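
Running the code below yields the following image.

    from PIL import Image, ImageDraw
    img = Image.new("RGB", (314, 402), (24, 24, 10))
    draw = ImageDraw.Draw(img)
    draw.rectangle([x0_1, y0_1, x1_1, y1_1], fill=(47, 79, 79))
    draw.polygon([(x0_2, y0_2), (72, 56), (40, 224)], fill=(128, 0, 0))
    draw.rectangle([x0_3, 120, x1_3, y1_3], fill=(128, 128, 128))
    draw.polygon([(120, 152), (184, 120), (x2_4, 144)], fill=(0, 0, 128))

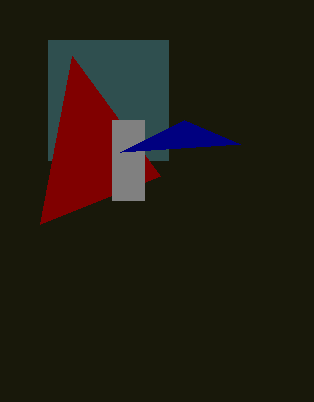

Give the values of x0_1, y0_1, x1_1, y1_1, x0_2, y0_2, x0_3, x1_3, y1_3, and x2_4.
x0_1 = 48
y0_1 = 40
x1_1 = 168
y1_1 = 160
x0_2 = 160
y0_2 = 176
x0_3 = 112
x1_3 = 144
y1_3 = 200
x2_4 = 240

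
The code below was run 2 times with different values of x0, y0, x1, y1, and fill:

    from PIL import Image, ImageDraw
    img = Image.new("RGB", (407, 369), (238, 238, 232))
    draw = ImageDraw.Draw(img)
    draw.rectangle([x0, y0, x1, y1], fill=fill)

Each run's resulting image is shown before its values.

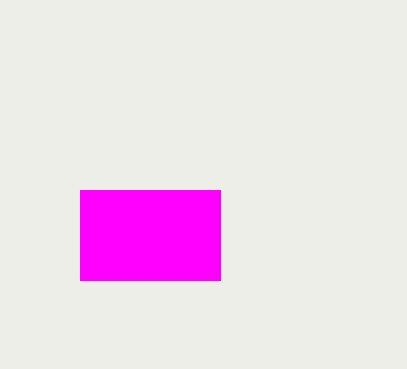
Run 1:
x0 = 80; y0 = 190; x1 = 220; y1 = 280; fill = 'magenta'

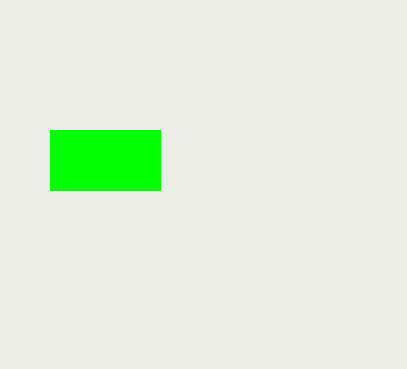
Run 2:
x0 = 50; y0 = 130; x1 = 160; y1 = 190; fill = 'lime'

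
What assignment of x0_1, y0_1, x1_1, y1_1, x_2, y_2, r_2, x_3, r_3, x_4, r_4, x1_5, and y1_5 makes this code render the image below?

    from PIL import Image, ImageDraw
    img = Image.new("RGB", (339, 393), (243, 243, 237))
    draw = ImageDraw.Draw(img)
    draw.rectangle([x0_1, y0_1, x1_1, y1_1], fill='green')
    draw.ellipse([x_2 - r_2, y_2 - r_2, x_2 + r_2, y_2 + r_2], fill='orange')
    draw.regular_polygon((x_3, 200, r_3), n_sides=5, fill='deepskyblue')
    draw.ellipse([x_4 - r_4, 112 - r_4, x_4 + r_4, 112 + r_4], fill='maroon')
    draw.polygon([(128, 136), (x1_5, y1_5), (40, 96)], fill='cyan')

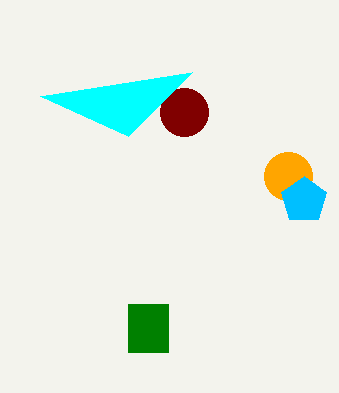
x0_1 = 128, y0_1 = 304, x1_1 = 168, y1_1 = 352, x_2 = 288, y_2 = 176, r_2 = 24, x_3 = 304, r_3 = 24, x_4 = 184, r_4 = 24, x1_5 = 192, y1_5 = 72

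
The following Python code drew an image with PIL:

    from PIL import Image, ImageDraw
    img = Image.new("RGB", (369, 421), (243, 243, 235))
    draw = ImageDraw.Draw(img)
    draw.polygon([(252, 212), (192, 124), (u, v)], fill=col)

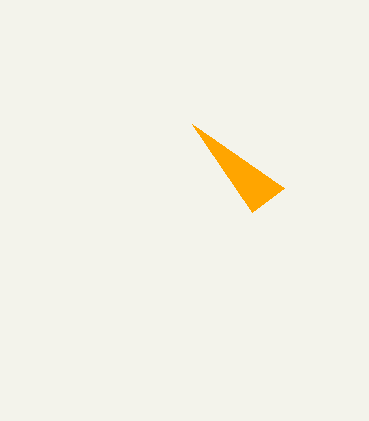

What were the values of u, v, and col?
u = 284, v = 188, col = 'orange'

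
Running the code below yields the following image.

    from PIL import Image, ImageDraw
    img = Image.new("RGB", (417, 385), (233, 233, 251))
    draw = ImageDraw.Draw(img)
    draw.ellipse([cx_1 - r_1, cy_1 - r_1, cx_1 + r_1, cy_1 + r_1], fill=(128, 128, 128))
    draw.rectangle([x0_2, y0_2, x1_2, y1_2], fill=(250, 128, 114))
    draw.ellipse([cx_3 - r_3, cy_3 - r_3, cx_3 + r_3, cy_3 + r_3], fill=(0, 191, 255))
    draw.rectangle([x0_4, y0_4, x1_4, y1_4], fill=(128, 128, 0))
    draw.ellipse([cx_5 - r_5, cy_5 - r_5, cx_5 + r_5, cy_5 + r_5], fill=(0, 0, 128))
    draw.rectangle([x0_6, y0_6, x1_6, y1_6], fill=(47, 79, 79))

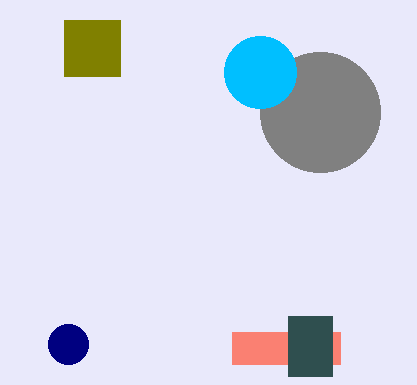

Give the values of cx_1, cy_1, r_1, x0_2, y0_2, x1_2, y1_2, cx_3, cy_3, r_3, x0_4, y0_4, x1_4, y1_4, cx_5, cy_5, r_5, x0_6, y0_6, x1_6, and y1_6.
cx_1 = 320, cy_1 = 112, r_1 = 60, x0_2 = 232, y0_2 = 332, x1_2 = 340, y1_2 = 364, cx_3 = 260, cy_3 = 72, r_3 = 36, x0_4 = 64, y0_4 = 20, x1_4 = 120, y1_4 = 76, cx_5 = 68, cy_5 = 344, r_5 = 20, x0_6 = 288, y0_6 = 316, x1_6 = 332, y1_6 = 376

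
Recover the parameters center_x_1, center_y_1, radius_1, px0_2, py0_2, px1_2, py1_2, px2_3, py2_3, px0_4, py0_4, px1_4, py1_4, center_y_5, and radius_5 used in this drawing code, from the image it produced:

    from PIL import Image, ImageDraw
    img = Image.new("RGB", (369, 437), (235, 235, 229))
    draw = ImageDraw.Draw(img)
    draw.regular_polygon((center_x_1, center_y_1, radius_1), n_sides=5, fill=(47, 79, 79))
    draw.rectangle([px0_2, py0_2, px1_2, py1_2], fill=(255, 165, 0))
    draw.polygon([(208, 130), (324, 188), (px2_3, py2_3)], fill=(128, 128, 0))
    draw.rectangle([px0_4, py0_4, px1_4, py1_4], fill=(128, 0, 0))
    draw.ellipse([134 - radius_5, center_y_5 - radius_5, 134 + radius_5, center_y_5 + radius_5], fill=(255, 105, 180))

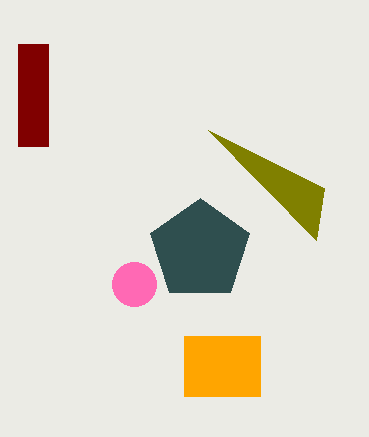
center_x_1 = 200
center_y_1 = 250
radius_1 = 52
px0_2 = 184
py0_2 = 336
px1_2 = 260
py1_2 = 396
px2_3 = 316
py2_3 = 240
px0_4 = 18
py0_4 = 44
px1_4 = 48
py1_4 = 146
center_y_5 = 284
radius_5 = 22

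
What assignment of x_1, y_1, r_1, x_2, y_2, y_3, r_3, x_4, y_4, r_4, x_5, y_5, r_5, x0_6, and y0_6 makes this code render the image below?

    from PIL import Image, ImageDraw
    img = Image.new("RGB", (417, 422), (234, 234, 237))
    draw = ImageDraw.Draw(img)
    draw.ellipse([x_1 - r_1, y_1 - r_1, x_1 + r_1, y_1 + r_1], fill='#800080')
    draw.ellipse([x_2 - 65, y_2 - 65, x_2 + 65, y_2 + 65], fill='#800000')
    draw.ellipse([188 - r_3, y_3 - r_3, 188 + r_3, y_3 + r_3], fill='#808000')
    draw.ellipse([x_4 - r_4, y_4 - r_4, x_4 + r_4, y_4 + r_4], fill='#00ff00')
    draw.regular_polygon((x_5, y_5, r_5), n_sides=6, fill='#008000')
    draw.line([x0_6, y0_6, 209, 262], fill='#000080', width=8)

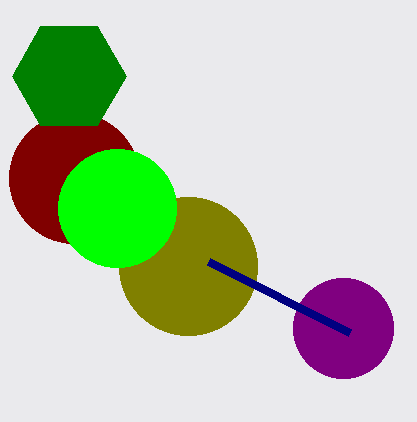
x_1 = 343
y_1 = 328
r_1 = 50
x_2 = 74
y_2 = 178
y_3 = 266
r_3 = 69
x_4 = 117
y_4 = 208
r_4 = 59
x_5 = 69
y_5 = 76
r_5 = 57
x0_6 = 350
y0_6 = 333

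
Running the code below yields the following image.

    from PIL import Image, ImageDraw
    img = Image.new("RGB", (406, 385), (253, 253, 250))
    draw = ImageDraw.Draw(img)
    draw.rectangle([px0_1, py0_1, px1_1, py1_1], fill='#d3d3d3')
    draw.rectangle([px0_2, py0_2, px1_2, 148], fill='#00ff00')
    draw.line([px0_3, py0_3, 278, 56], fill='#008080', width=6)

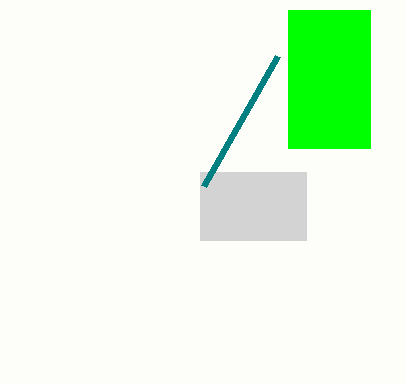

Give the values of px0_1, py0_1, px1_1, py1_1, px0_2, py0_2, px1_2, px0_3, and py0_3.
px0_1 = 200, py0_1 = 172, px1_1 = 306, py1_1 = 240, px0_2 = 288, py0_2 = 10, px1_2 = 370, px0_3 = 204, py0_3 = 186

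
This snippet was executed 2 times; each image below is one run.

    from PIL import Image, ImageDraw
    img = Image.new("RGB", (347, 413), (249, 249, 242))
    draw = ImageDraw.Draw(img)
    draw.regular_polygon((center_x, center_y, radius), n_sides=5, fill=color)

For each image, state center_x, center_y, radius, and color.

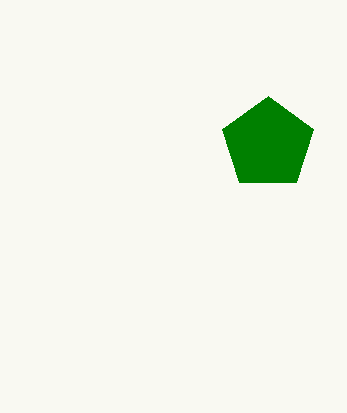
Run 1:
center_x = 268; center_y = 144; radius = 48; color = 'green'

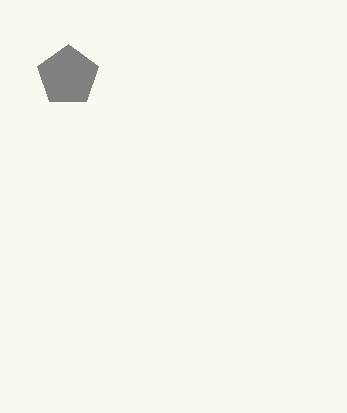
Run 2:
center_x = 68; center_y = 76; radius = 32; color = 'gray'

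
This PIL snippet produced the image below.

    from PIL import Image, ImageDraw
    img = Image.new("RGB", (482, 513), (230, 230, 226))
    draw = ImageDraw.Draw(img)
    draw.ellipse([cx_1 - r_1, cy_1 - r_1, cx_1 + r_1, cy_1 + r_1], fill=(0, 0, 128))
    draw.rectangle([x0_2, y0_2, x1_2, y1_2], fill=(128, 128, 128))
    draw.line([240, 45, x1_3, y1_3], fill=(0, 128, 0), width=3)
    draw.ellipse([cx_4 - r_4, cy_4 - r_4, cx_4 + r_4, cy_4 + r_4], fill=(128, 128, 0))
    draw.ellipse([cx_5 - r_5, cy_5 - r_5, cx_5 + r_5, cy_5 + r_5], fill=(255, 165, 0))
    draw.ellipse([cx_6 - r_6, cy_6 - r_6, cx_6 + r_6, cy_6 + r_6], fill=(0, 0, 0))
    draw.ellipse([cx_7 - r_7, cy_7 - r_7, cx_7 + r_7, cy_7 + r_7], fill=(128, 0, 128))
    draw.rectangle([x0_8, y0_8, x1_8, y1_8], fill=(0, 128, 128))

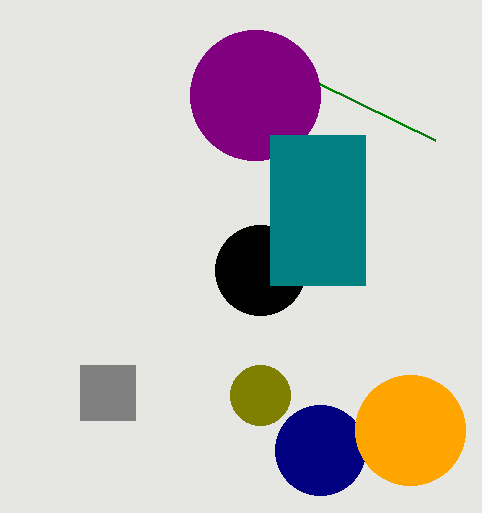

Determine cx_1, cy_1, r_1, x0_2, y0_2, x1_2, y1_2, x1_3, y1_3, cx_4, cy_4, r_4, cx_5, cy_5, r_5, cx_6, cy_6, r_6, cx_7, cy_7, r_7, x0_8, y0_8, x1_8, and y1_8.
cx_1 = 320; cy_1 = 450; r_1 = 45; x0_2 = 80; y0_2 = 365; x1_2 = 135; y1_2 = 420; x1_3 = 435; y1_3 = 140; cx_4 = 260; cy_4 = 395; r_4 = 30; cx_5 = 410; cy_5 = 430; r_5 = 55; cx_6 = 260; cy_6 = 270; r_6 = 45; cx_7 = 255; cy_7 = 95; r_7 = 65; x0_8 = 270; y0_8 = 135; x1_8 = 365; y1_8 = 285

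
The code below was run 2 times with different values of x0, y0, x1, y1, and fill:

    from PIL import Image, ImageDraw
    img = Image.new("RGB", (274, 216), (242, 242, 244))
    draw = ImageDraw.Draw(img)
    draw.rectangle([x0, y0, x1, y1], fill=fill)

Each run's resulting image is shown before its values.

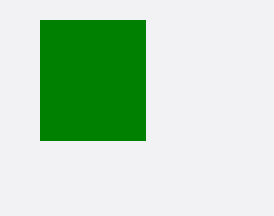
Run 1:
x0 = 40, y0 = 20, x1 = 145, y1 = 140, fill = 'green'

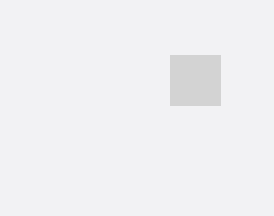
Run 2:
x0 = 170; y0 = 55; x1 = 220; y1 = 105; fill = 'lightgray'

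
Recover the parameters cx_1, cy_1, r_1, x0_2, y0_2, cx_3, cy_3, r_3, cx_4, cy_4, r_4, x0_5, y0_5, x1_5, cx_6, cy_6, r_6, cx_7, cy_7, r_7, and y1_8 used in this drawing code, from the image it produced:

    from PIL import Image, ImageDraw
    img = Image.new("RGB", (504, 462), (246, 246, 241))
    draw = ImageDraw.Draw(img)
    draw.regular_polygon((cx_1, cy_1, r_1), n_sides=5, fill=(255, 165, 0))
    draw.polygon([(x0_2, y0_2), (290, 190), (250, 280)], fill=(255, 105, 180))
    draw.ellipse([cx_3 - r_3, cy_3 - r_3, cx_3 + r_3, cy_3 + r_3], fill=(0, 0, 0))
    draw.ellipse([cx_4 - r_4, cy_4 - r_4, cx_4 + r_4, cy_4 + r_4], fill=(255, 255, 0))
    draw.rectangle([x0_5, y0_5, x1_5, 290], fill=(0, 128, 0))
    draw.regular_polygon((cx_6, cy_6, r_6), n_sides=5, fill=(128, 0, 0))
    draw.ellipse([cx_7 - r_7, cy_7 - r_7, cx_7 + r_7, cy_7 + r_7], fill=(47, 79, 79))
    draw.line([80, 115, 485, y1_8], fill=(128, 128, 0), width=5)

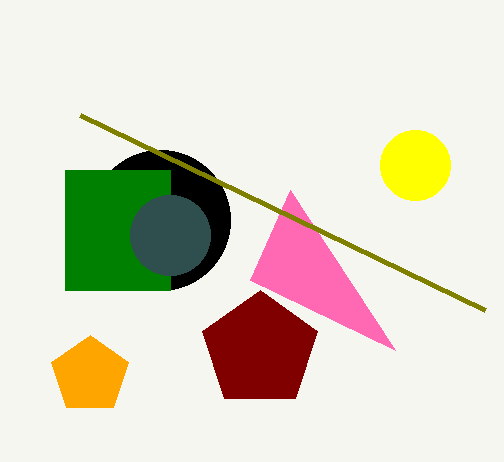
cx_1 = 90
cy_1 = 375
r_1 = 40
x0_2 = 395
y0_2 = 350
cx_3 = 160
cy_3 = 220
r_3 = 70
cx_4 = 415
cy_4 = 165
r_4 = 35
x0_5 = 65
y0_5 = 170
x1_5 = 170
cx_6 = 260
cy_6 = 350
r_6 = 60
cx_7 = 170
cy_7 = 235
r_7 = 40
y1_8 = 310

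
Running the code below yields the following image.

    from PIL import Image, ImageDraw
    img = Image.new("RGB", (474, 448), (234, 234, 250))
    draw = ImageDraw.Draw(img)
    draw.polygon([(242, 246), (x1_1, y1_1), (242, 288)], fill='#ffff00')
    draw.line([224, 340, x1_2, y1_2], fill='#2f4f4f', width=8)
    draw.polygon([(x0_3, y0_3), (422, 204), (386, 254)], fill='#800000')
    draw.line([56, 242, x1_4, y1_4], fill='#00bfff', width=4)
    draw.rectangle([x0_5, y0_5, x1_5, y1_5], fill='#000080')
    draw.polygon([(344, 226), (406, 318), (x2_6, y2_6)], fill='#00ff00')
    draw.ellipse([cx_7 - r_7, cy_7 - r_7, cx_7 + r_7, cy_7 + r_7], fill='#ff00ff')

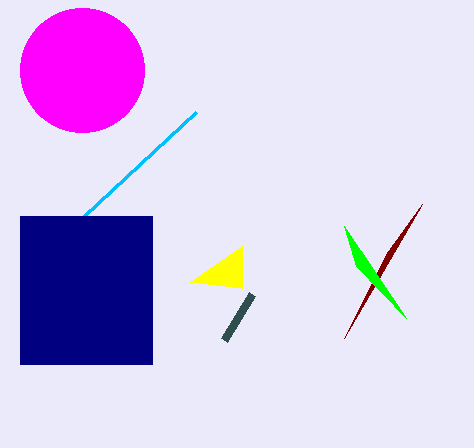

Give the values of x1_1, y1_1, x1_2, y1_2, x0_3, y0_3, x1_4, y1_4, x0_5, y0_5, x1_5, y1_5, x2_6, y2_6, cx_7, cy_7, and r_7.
x1_1 = 190, y1_1 = 282, x1_2 = 252, y1_2 = 294, x0_3 = 344, y0_3 = 338, x1_4 = 196, y1_4 = 112, x0_5 = 20, y0_5 = 216, x1_5 = 152, y1_5 = 364, x2_6 = 356, y2_6 = 266, cx_7 = 82, cy_7 = 70, r_7 = 62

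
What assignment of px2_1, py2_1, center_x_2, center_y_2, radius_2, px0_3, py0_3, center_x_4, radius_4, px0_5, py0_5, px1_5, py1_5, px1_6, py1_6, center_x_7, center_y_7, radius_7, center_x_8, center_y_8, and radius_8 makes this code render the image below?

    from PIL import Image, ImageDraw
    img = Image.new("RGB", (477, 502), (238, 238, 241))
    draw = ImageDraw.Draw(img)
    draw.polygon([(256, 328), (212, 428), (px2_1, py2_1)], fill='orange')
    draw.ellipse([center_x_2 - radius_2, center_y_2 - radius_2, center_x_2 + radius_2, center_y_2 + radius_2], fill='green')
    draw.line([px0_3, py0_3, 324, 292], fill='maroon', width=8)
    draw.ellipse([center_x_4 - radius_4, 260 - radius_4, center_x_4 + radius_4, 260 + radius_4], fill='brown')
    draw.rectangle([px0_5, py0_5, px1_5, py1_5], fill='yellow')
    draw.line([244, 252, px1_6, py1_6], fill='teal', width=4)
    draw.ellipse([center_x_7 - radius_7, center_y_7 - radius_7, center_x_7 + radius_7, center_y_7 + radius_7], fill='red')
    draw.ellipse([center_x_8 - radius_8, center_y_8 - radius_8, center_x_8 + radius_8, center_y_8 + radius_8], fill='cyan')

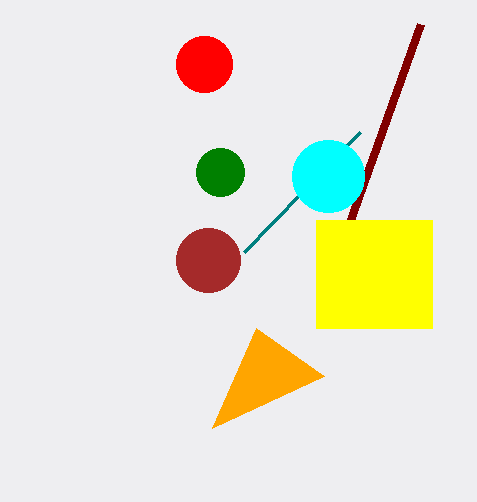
px2_1 = 324
py2_1 = 376
center_x_2 = 220
center_y_2 = 172
radius_2 = 24
px0_3 = 420
py0_3 = 24
center_x_4 = 208
radius_4 = 32
px0_5 = 316
py0_5 = 220
px1_5 = 432
py1_5 = 328
px1_6 = 360
py1_6 = 132
center_x_7 = 204
center_y_7 = 64
radius_7 = 28
center_x_8 = 328
center_y_8 = 176
radius_8 = 36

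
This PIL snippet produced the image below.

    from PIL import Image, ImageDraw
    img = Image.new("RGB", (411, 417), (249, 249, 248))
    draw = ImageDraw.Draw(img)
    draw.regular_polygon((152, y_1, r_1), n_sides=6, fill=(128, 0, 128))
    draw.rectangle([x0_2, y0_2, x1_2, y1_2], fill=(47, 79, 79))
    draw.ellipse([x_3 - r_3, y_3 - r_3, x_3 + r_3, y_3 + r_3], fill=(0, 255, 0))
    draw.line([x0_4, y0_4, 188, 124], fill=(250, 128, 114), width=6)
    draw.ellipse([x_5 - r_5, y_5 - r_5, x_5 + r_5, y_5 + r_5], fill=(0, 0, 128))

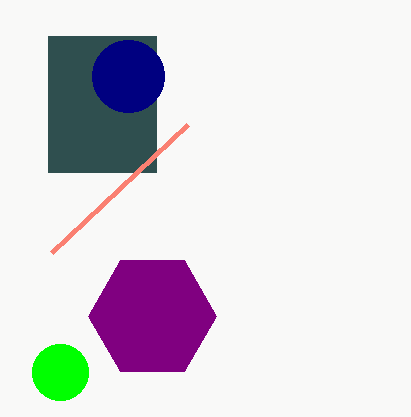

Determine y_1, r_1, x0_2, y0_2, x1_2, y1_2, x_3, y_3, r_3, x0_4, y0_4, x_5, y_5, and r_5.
y_1 = 316; r_1 = 64; x0_2 = 48; y0_2 = 36; x1_2 = 156; y1_2 = 172; x_3 = 60; y_3 = 372; r_3 = 28; x0_4 = 52; y0_4 = 252; x_5 = 128; y_5 = 76; r_5 = 36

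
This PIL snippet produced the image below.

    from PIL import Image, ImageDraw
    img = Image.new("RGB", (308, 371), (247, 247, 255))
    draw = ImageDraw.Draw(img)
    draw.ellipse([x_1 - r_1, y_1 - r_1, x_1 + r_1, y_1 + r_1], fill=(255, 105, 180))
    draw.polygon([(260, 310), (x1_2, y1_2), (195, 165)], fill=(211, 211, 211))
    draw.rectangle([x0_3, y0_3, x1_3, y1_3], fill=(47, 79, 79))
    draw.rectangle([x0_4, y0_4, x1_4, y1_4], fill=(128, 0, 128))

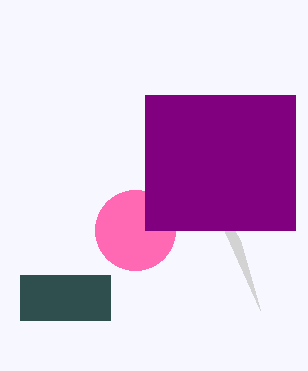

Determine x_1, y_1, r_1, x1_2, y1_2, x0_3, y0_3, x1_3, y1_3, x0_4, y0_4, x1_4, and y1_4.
x_1 = 135, y_1 = 230, r_1 = 40, x1_2 = 240, y1_2 = 240, x0_3 = 20, y0_3 = 275, x1_3 = 110, y1_3 = 320, x0_4 = 145, y0_4 = 95, x1_4 = 295, y1_4 = 230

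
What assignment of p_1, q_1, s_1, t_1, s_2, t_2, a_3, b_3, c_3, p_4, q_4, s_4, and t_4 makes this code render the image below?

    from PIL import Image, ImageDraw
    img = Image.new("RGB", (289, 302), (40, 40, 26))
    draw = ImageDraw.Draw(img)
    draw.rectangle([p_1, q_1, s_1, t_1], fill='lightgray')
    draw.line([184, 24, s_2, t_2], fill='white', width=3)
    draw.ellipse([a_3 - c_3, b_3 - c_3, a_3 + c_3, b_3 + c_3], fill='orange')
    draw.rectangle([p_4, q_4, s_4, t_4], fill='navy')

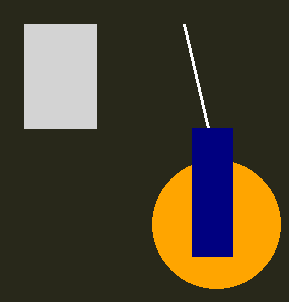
p_1 = 24
q_1 = 24
s_1 = 96
t_1 = 128
s_2 = 208
t_2 = 128
a_3 = 216
b_3 = 224
c_3 = 64
p_4 = 192
q_4 = 128
s_4 = 232
t_4 = 256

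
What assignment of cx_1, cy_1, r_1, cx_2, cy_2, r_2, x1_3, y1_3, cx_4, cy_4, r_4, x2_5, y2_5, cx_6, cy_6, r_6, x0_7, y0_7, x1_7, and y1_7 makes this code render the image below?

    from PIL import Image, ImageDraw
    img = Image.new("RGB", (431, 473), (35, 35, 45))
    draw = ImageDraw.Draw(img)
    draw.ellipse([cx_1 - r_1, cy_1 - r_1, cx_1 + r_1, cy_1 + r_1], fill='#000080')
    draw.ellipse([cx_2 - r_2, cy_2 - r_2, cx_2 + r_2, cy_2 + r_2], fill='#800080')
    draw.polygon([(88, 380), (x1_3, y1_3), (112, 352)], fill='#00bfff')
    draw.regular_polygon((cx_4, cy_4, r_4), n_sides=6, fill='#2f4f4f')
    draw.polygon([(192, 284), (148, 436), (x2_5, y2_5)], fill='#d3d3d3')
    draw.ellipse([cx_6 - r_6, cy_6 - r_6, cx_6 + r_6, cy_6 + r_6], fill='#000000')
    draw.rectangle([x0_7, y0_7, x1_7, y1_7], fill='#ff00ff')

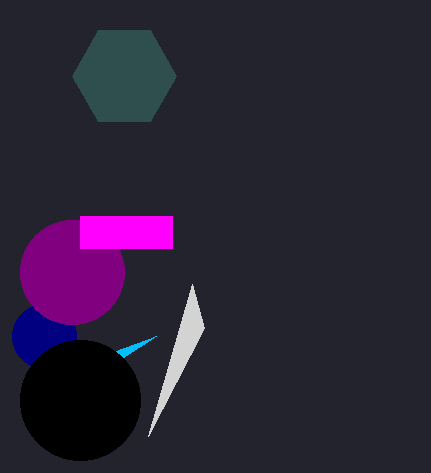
cx_1 = 44
cy_1 = 336
r_1 = 32
cx_2 = 72
cy_2 = 272
r_2 = 52
x1_3 = 156
y1_3 = 336
cx_4 = 124
cy_4 = 76
r_4 = 52
x2_5 = 204
y2_5 = 328
cx_6 = 80
cy_6 = 400
r_6 = 60
x0_7 = 80
y0_7 = 216
x1_7 = 172
y1_7 = 248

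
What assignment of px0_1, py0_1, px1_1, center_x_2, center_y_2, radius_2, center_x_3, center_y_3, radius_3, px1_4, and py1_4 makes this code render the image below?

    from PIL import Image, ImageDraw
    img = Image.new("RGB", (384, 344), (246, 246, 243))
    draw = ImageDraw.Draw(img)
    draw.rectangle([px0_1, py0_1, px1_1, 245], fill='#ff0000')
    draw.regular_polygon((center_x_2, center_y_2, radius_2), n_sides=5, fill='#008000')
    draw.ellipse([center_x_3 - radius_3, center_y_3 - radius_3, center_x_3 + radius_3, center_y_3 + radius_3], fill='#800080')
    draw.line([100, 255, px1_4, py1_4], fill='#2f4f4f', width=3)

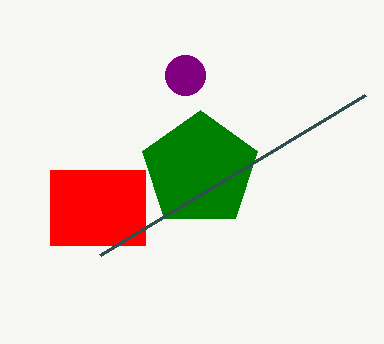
px0_1 = 50
py0_1 = 170
px1_1 = 145
center_x_2 = 200
center_y_2 = 170
radius_2 = 60
center_x_3 = 185
center_y_3 = 75
radius_3 = 20
px1_4 = 365
py1_4 = 95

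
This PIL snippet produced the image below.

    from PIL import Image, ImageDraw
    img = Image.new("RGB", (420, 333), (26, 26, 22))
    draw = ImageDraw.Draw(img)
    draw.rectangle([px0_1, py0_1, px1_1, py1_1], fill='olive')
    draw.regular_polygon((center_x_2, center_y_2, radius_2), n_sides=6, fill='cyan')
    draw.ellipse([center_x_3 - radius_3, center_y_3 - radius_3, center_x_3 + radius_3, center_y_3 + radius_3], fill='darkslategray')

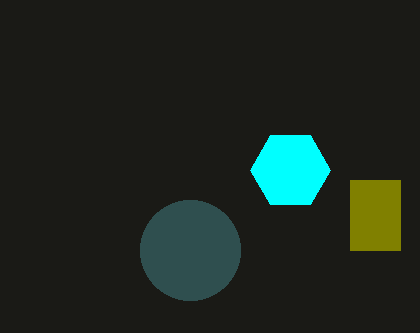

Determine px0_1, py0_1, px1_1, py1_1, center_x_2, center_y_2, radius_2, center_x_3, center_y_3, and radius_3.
px0_1 = 350, py0_1 = 180, px1_1 = 400, py1_1 = 250, center_x_2 = 290, center_y_2 = 170, radius_2 = 40, center_x_3 = 190, center_y_3 = 250, radius_3 = 50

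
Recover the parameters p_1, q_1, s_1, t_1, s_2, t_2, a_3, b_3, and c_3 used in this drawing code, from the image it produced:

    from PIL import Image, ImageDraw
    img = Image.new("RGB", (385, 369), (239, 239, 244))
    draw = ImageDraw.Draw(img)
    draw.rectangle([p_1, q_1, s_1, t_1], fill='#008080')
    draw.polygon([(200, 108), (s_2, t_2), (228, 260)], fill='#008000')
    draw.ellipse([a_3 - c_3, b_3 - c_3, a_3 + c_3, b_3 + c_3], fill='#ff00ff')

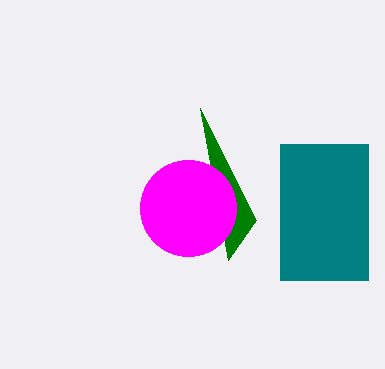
p_1 = 280; q_1 = 144; s_1 = 368; t_1 = 280; s_2 = 256; t_2 = 220; a_3 = 188; b_3 = 208; c_3 = 48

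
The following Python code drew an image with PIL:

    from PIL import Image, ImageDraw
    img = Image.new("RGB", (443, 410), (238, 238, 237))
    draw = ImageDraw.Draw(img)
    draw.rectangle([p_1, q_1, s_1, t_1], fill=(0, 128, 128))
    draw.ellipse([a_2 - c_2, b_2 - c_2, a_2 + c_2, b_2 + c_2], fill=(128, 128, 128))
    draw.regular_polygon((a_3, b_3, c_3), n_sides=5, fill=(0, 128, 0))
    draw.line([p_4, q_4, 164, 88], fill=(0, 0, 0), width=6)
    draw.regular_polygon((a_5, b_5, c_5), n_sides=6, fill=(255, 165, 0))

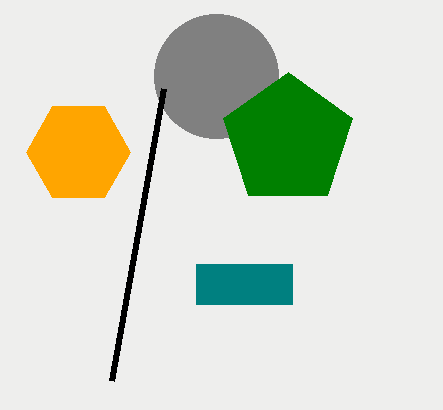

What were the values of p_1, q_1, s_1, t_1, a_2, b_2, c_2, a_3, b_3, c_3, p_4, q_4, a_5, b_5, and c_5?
p_1 = 196
q_1 = 264
s_1 = 292
t_1 = 304
a_2 = 216
b_2 = 76
c_2 = 62
a_3 = 288
b_3 = 140
c_3 = 68
p_4 = 112
q_4 = 380
a_5 = 78
b_5 = 152
c_5 = 52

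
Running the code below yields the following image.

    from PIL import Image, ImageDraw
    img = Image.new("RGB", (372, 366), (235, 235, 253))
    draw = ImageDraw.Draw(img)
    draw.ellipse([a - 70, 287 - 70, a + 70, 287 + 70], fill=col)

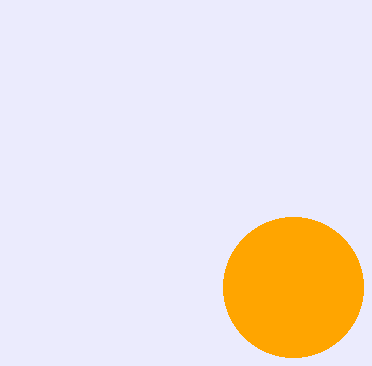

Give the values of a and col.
a = 293
col = 'orange'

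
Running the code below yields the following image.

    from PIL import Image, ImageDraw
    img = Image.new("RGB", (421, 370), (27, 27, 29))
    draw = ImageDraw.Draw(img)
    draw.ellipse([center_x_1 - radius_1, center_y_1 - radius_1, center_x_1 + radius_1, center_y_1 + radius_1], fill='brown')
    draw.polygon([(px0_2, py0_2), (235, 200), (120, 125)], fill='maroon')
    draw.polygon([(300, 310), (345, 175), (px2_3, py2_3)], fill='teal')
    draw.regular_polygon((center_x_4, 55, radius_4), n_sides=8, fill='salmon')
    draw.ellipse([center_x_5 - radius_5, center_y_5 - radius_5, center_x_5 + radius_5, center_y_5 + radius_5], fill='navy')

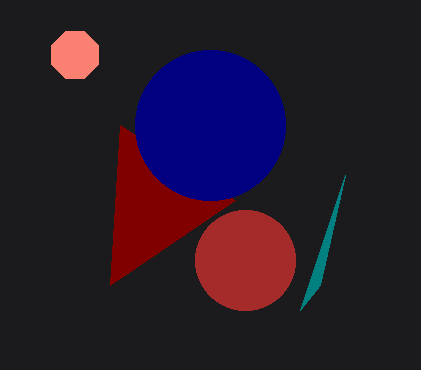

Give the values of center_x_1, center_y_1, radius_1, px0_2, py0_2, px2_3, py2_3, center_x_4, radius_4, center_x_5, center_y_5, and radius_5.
center_x_1 = 245, center_y_1 = 260, radius_1 = 50, px0_2 = 110, py0_2 = 285, px2_3 = 320, py2_3 = 285, center_x_4 = 75, radius_4 = 25, center_x_5 = 210, center_y_5 = 125, radius_5 = 75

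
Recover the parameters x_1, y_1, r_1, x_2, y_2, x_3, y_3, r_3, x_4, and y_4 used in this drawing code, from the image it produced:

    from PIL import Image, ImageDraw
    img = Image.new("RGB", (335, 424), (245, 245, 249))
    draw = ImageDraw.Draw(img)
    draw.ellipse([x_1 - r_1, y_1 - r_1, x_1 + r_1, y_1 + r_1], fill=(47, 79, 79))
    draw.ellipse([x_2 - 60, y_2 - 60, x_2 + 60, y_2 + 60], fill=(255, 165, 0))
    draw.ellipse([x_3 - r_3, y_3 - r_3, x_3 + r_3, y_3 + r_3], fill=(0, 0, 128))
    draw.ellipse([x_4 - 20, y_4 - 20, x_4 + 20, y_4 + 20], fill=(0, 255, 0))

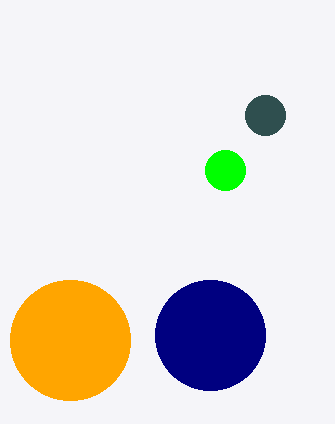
x_1 = 265; y_1 = 115; r_1 = 20; x_2 = 70; y_2 = 340; x_3 = 210; y_3 = 335; r_3 = 55; x_4 = 225; y_4 = 170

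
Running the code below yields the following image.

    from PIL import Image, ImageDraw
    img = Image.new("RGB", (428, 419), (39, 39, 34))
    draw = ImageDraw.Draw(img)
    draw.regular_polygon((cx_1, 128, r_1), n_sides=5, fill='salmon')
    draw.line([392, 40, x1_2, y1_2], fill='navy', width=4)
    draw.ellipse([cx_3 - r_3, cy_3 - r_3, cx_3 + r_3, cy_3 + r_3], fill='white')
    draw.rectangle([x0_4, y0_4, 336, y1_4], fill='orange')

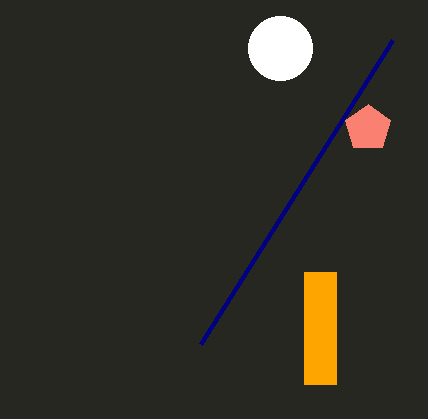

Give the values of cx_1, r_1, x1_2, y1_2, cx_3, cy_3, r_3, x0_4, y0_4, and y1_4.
cx_1 = 368; r_1 = 24; x1_2 = 200; y1_2 = 344; cx_3 = 280; cy_3 = 48; r_3 = 32; x0_4 = 304; y0_4 = 272; y1_4 = 384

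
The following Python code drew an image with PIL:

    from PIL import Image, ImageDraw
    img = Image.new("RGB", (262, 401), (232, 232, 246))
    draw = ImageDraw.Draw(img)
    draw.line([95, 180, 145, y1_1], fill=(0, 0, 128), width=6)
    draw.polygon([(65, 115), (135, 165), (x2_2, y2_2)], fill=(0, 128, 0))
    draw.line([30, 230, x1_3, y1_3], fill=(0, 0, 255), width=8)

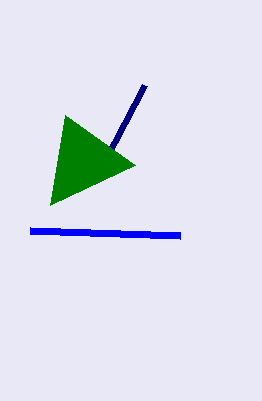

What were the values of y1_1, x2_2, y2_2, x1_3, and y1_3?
y1_1 = 85, x2_2 = 50, y2_2 = 205, x1_3 = 180, y1_3 = 235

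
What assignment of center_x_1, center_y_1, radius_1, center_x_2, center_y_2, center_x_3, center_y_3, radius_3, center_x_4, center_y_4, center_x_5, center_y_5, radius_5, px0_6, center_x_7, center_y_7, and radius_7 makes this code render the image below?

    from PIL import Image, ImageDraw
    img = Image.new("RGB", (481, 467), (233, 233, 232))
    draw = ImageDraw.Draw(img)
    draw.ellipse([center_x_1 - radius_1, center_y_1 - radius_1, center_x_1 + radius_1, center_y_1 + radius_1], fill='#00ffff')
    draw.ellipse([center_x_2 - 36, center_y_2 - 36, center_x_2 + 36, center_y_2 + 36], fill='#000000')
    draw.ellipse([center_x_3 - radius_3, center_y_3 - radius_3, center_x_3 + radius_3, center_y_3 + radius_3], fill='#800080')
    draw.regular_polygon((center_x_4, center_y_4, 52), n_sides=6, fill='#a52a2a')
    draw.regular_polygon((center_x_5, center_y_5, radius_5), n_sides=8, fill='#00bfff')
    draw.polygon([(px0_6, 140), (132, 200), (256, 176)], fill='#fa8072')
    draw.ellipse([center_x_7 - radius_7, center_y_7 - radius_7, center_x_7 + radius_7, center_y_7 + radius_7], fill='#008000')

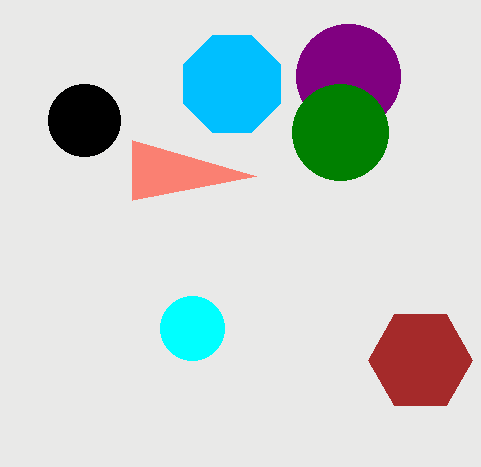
center_x_1 = 192
center_y_1 = 328
radius_1 = 32
center_x_2 = 84
center_y_2 = 120
center_x_3 = 348
center_y_3 = 76
radius_3 = 52
center_x_4 = 420
center_y_4 = 360
center_x_5 = 232
center_y_5 = 84
radius_5 = 52
px0_6 = 132
center_x_7 = 340
center_y_7 = 132
radius_7 = 48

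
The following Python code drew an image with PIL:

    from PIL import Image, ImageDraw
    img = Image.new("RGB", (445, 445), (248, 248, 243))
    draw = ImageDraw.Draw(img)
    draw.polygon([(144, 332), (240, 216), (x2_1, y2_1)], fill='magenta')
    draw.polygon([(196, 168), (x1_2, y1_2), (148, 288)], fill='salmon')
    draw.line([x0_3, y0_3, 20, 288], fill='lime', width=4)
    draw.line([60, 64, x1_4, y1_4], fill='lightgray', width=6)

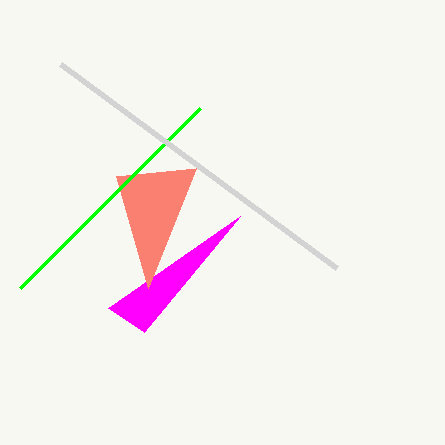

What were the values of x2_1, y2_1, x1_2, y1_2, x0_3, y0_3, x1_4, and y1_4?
x2_1 = 108, y2_1 = 308, x1_2 = 116, y1_2 = 176, x0_3 = 200, y0_3 = 108, x1_4 = 336, y1_4 = 268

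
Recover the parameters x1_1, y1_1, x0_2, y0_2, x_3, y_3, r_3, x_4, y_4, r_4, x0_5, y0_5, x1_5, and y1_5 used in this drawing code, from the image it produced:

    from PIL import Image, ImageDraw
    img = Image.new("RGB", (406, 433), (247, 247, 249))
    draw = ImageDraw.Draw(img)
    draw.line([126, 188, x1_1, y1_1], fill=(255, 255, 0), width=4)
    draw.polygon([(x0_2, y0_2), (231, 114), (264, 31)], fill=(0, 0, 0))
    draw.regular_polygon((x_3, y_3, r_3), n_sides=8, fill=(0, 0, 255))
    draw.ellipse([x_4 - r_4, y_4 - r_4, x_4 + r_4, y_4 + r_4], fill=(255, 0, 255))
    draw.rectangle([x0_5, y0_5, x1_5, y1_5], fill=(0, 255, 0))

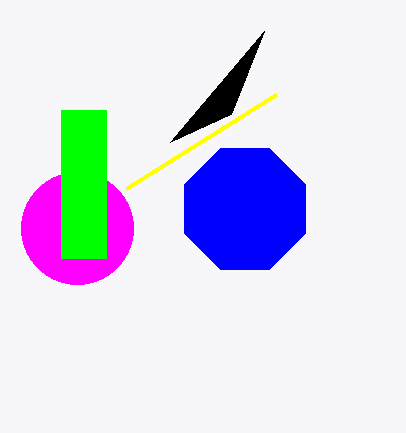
x1_1 = 276; y1_1 = 94; x0_2 = 170; y0_2 = 142; x_3 = 245; y_3 = 209; r_3 = 65; x_4 = 77; y_4 = 228; r_4 = 56; x0_5 = 61; y0_5 = 110; x1_5 = 106; y1_5 = 258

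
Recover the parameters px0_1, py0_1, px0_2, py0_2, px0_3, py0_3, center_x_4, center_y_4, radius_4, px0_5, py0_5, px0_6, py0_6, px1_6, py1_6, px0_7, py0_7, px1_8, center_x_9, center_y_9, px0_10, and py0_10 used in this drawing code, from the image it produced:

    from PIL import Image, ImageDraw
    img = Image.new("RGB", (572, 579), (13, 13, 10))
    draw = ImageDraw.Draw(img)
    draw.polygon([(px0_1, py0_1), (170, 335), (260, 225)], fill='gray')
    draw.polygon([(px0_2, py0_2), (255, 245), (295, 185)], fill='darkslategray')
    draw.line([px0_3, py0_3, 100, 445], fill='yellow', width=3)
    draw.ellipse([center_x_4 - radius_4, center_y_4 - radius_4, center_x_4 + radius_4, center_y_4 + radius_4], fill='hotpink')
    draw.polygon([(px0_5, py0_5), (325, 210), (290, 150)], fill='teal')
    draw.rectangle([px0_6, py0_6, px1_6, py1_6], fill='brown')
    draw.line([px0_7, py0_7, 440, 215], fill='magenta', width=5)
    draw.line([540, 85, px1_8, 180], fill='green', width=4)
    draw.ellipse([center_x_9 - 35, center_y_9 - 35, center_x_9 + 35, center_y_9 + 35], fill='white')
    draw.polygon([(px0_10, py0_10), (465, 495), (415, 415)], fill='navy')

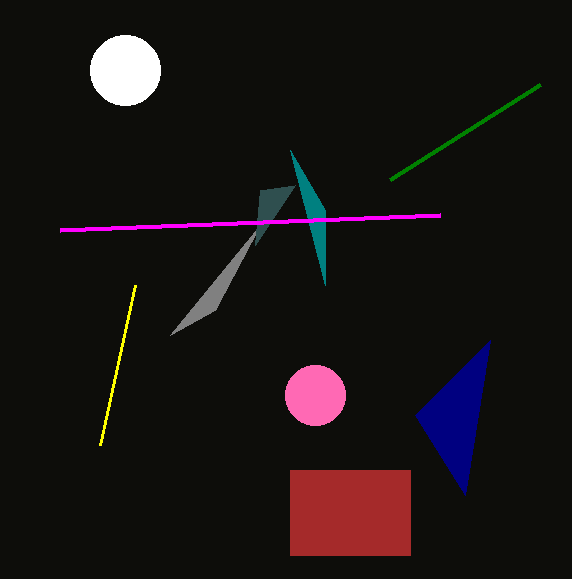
px0_1 = 215
py0_1 = 310
px0_2 = 260
py0_2 = 190
px0_3 = 135
py0_3 = 285
center_x_4 = 315
center_y_4 = 395
radius_4 = 30
px0_5 = 325
py0_5 = 285
px0_6 = 290
py0_6 = 470
px1_6 = 410
py1_6 = 555
px0_7 = 60
py0_7 = 230
px1_8 = 390
center_x_9 = 125
center_y_9 = 70
px0_10 = 490
py0_10 = 340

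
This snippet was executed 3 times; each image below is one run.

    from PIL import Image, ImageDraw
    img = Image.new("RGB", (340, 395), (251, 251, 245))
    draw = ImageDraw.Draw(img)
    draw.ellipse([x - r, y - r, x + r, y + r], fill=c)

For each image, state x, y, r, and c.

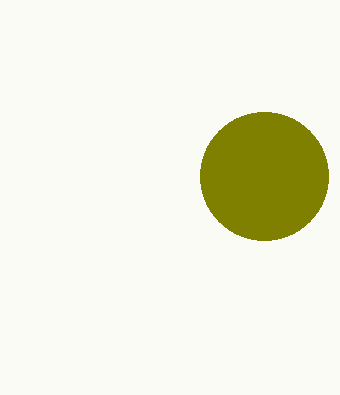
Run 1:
x = 264, y = 176, r = 64, c = 'olive'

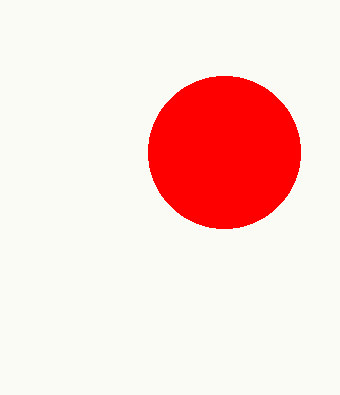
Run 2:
x = 224, y = 152, r = 76, c = 'red'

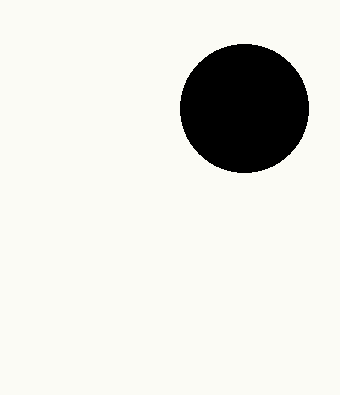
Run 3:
x = 244
y = 108
r = 64
c = 'black'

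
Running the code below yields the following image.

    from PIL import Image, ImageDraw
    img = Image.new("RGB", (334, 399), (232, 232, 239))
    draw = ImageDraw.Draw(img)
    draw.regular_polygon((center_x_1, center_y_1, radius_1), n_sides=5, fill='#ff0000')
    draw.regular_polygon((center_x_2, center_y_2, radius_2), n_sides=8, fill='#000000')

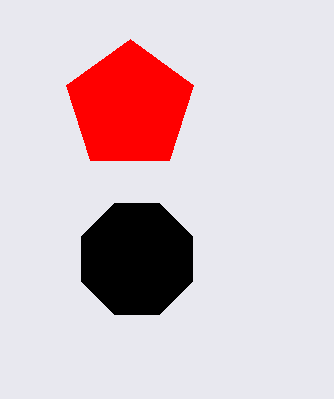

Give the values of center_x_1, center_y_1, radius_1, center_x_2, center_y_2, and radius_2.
center_x_1 = 130; center_y_1 = 106; radius_1 = 67; center_x_2 = 137; center_y_2 = 259; radius_2 = 60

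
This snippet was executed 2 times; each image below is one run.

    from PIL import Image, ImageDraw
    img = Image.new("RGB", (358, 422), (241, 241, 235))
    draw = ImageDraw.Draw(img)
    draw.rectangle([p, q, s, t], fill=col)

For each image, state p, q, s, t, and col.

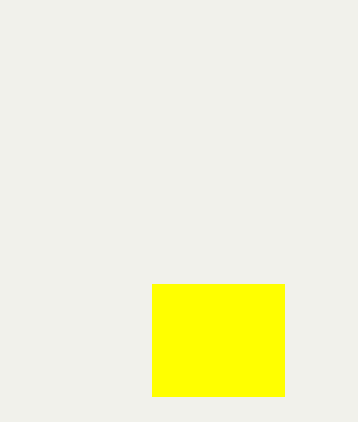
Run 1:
p = 152
q = 284
s = 284
t = 396
col = 'yellow'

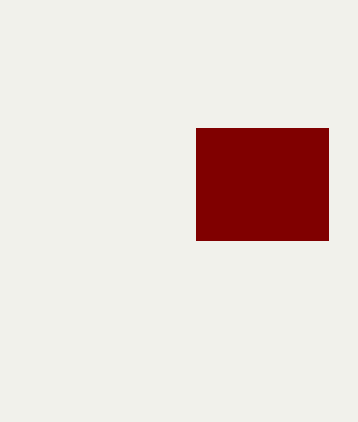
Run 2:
p = 196
q = 128
s = 328
t = 240
col = 'maroon'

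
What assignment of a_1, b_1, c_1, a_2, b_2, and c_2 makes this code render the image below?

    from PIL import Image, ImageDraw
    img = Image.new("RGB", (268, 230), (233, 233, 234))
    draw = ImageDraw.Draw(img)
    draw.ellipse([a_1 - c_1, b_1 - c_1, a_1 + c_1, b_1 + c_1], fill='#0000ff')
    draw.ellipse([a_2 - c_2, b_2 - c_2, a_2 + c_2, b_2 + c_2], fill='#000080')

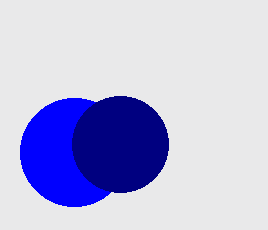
a_1 = 74
b_1 = 152
c_1 = 54
a_2 = 120
b_2 = 144
c_2 = 48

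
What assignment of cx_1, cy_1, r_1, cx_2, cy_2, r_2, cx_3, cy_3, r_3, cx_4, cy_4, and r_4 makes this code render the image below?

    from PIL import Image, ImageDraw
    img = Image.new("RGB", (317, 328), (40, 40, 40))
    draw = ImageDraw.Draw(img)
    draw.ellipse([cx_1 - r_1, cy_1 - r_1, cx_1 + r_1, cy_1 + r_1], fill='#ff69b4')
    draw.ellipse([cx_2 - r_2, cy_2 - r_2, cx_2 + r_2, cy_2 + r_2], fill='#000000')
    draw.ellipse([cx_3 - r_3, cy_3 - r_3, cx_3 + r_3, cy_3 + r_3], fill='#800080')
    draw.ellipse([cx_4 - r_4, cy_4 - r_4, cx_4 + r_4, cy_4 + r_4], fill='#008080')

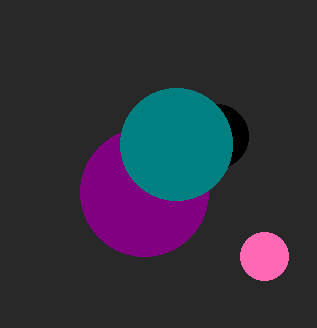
cx_1 = 264; cy_1 = 256; r_1 = 24; cx_2 = 216; cy_2 = 136; r_2 = 32; cx_3 = 144; cy_3 = 192; r_3 = 64; cx_4 = 176; cy_4 = 144; r_4 = 56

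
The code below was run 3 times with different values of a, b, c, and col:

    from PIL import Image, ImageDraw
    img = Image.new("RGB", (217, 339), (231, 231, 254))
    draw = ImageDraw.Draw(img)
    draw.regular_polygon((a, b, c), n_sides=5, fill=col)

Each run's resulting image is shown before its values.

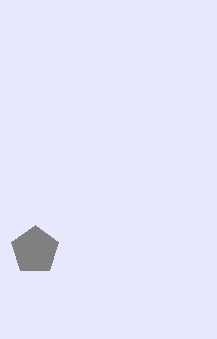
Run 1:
a = 35; b = 250; c = 25; col = 'gray'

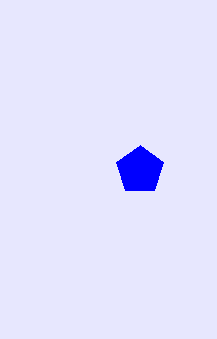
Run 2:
a = 140
b = 170
c = 25
col = 'blue'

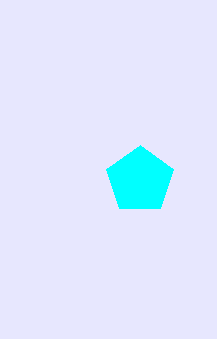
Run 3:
a = 140; b = 180; c = 35; col = 'cyan'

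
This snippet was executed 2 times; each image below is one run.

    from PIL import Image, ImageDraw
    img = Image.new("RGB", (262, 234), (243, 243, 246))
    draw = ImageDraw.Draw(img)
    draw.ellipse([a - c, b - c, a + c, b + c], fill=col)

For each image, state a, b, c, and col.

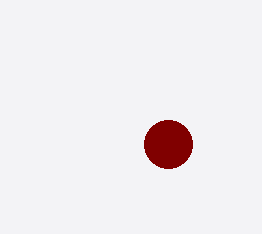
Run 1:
a = 168
b = 144
c = 24
col = 'maroon'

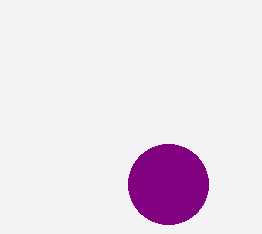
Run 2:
a = 168; b = 184; c = 40; col = 'purple'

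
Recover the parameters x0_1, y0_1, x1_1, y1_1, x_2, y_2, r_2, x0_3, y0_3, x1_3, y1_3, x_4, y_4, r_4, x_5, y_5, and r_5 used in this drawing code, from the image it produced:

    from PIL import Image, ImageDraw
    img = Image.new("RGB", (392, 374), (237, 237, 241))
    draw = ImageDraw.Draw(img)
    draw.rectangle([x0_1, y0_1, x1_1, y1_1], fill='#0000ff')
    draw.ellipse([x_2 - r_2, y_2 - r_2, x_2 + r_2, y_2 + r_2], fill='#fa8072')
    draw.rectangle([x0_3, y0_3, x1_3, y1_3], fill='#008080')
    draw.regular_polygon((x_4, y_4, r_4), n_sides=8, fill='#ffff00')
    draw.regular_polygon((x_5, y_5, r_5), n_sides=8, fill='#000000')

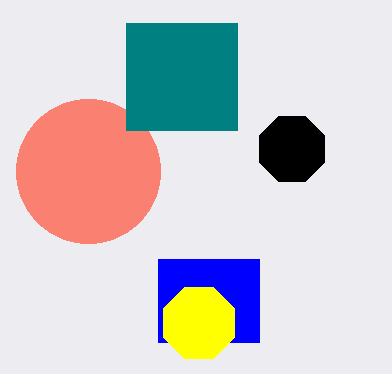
x0_1 = 158
y0_1 = 259
x1_1 = 259
y1_1 = 342
x_2 = 88
y_2 = 171
r_2 = 72
x0_3 = 126
y0_3 = 23
x1_3 = 237
y1_3 = 130
x_4 = 199
y_4 = 323
r_4 = 38
x_5 = 292
y_5 = 149
r_5 = 35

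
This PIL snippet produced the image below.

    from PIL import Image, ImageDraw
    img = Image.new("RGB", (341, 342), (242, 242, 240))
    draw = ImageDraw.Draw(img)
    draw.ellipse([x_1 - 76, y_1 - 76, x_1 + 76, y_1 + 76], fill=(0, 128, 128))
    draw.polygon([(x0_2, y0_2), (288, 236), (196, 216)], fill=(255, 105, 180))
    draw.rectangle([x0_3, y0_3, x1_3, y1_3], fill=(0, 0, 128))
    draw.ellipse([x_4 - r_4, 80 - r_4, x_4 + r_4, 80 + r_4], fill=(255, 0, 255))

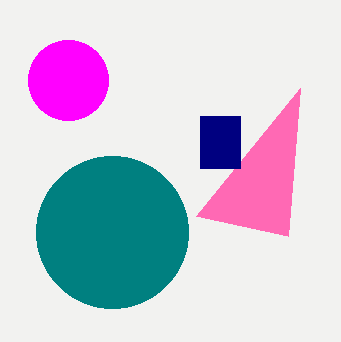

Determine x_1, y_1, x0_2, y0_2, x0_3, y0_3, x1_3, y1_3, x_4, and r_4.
x_1 = 112, y_1 = 232, x0_2 = 300, y0_2 = 88, x0_3 = 200, y0_3 = 116, x1_3 = 240, y1_3 = 168, x_4 = 68, r_4 = 40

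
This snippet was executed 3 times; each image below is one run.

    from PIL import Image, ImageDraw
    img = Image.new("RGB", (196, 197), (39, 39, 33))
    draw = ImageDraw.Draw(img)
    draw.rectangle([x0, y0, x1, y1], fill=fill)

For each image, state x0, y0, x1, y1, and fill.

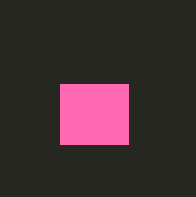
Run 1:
x0 = 60; y0 = 84; x1 = 128; y1 = 144; fill = 'hotpink'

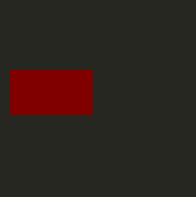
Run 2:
x0 = 10
y0 = 70
x1 = 92
y1 = 114
fill = 'maroon'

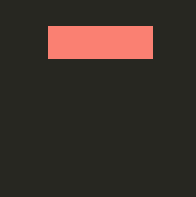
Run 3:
x0 = 48, y0 = 26, x1 = 152, y1 = 58, fill = 'salmon'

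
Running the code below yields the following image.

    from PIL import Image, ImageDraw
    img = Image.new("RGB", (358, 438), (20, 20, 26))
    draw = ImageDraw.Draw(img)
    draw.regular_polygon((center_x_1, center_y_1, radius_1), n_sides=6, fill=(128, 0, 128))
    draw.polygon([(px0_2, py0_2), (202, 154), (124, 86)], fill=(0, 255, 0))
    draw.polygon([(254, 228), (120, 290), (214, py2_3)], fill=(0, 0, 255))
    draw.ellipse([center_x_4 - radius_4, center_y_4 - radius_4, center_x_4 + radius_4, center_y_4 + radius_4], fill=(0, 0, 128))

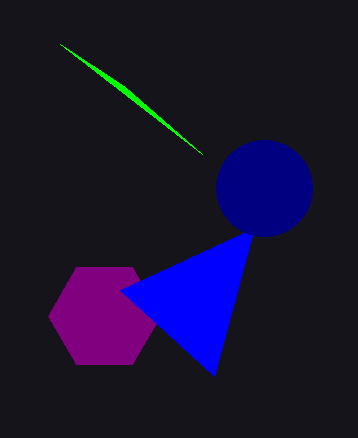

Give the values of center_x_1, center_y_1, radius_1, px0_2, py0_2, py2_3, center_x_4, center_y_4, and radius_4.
center_x_1 = 104
center_y_1 = 316
radius_1 = 56
px0_2 = 60
py0_2 = 44
py2_3 = 376
center_x_4 = 264
center_y_4 = 188
radius_4 = 48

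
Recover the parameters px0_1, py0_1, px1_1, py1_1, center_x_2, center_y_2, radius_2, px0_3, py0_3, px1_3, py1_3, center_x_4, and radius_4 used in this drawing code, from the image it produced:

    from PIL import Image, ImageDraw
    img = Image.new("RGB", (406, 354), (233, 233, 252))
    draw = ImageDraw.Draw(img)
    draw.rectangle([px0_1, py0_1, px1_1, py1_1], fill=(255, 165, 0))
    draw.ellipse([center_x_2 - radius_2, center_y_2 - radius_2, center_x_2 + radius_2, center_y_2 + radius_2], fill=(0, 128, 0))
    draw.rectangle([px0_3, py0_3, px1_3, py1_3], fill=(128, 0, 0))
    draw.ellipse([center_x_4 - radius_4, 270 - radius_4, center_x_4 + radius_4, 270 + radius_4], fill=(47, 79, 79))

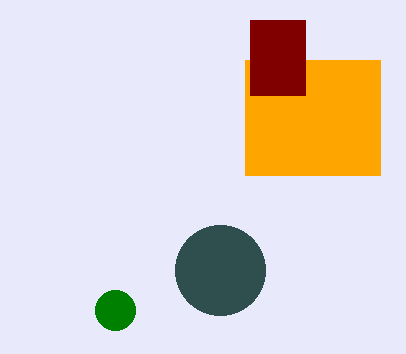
px0_1 = 245
py0_1 = 60
px1_1 = 380
py1_1 = 175
center_x_2 = 115
center_y_2 = 310
radius_2 = 20
px0_3 = 250
py0_3 = 20
px1_3 = 305
py1_3 = 95
center_x_4 = 220
radius_4 = 45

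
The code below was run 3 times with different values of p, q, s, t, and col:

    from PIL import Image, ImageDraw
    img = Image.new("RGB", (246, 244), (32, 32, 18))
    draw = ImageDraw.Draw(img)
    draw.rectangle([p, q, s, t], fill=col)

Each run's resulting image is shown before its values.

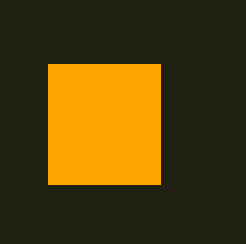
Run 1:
p = 48; q = 64; s = 160; t = 184; col = 'orange'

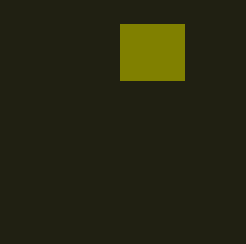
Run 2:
p = 120; q = 24; s = 184; t = 80; col = 'olive'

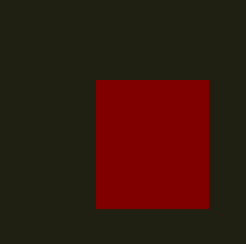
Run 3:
p = 96; q = 80; s = 208; t = 208; col = 'maroon'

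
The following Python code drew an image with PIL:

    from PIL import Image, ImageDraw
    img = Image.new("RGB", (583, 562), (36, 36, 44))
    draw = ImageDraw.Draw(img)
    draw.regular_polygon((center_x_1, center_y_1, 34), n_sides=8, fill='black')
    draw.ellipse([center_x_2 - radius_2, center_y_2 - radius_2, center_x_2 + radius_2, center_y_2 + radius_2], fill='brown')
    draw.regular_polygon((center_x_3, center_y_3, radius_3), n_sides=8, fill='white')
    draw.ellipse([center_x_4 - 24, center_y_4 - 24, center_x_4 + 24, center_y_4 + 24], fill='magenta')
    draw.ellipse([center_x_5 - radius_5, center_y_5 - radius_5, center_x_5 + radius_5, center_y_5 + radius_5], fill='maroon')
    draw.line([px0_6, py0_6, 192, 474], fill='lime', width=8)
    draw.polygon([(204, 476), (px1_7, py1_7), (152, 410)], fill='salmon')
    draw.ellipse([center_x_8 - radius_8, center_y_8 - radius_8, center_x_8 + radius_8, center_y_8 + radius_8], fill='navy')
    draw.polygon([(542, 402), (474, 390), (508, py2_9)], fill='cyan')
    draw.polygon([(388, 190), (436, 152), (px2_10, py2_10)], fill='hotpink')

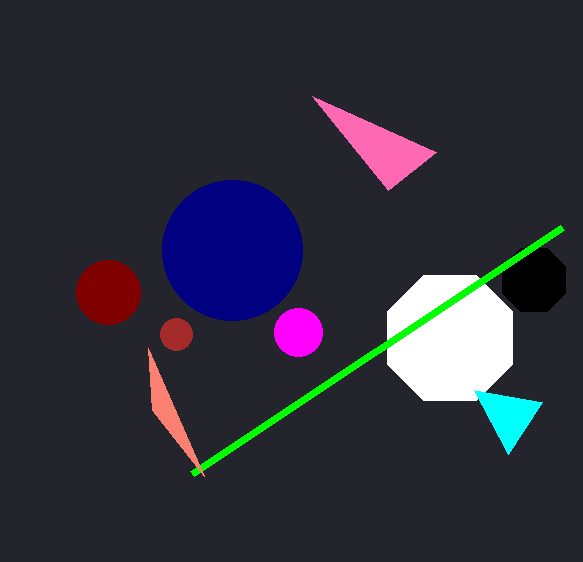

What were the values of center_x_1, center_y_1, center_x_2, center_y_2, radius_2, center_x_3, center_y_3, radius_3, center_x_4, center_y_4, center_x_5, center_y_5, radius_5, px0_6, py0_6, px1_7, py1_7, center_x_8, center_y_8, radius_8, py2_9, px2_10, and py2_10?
center_x_1 = 534, center_y_1 = 280, center_x_2 = 176, center_y_2 = 334, radius_2 = 16, center_x_3 = 450, center_y_3 = 338, radius_3 = 68, center_x_4 = 298, center_y_4 = 332, center_x_5 = 108, center_y_5 = 292, radius_5 = 32, px0_6 = 562, py0_6 = 228, px1_7 = 148, py1_7 = 348, center_x_8 = 232, center_y_8 = 250, radius_8 = 70, py2_9 = 454, px2_10 = 312, py2_10 = 96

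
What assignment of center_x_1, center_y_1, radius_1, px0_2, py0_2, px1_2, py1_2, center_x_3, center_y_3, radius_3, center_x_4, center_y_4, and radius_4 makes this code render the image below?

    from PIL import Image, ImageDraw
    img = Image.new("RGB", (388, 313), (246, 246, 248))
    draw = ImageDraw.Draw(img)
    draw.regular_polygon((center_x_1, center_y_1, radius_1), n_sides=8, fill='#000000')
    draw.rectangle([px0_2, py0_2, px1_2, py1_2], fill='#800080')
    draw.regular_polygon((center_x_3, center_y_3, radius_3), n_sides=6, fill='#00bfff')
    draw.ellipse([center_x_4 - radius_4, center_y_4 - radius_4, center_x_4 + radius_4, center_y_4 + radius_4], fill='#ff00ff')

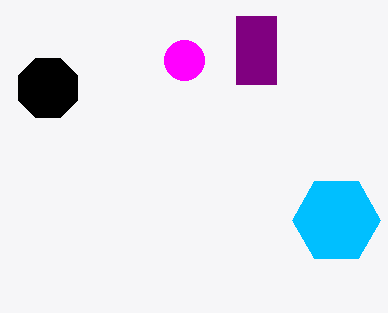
center_x_1 = 48; center_y_1 = 88; radius_1 = 32; px0_2 = 236; py0_2 = 16; px1_2 = 276; py1_2 = 84; center_x_3 = 336; center_y_3 = 220; radius_3 = 44; center_x_4 = 184; center_y_4 = 60; radius_4 = 20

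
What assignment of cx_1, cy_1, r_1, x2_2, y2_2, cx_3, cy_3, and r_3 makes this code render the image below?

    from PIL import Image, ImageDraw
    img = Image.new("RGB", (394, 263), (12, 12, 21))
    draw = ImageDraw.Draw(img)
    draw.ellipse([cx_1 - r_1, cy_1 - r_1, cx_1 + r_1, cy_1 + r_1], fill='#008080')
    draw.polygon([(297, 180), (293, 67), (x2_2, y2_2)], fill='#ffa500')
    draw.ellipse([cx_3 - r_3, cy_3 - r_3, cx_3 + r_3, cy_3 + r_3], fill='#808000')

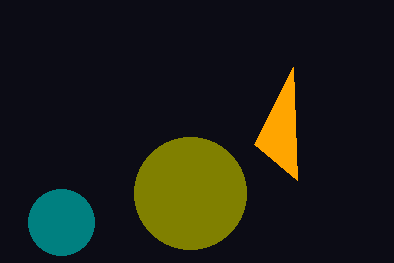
cx_1 = 61, cy_1 = 222, r_1 = 33, x2_2 = 254, y2_2 = 144, cx_3 = 190, cy_3 = 193, r_3 = 56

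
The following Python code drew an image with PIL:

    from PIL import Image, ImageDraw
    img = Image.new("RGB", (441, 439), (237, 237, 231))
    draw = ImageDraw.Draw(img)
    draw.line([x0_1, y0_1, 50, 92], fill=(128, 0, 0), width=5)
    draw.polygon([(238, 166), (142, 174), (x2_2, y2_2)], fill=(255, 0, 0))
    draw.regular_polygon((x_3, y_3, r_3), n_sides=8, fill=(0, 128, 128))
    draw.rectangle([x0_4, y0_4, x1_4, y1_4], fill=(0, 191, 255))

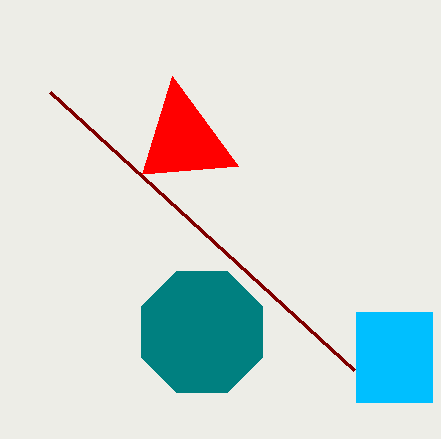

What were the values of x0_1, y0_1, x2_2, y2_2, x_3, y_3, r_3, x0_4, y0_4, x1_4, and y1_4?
x0_1 = 354
y0_1 = 370
x2_2 = 172
y2_2 = 76
x_3 = 202
y_3 = 332
r_3 = 66
x0_4 = 356
y0_4 = 312
x1_4 = 432
y1_4 = 402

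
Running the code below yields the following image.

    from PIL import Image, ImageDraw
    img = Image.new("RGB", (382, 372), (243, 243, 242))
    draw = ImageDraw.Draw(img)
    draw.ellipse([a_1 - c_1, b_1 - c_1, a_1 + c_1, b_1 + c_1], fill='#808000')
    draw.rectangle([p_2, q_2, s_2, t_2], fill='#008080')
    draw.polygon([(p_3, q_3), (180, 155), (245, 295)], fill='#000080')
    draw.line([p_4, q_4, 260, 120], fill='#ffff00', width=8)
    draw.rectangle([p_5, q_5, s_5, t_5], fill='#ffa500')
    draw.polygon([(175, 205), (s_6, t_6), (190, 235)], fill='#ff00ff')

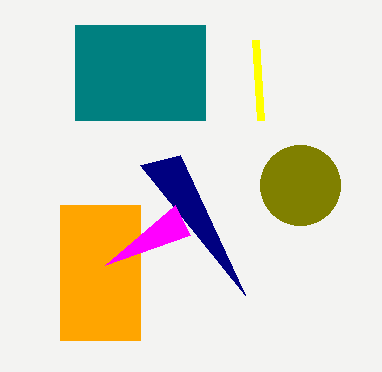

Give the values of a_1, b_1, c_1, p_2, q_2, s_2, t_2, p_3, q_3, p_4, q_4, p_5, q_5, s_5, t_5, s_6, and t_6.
a_1 = 300, b_1 = 185, c_1 = 40, p_2 = 75, q_2 = 25, s_2 = 205, t_2 = 120, p_3 = 140, q_3 = 165, p_4 = 255, q_4 = 40, p_5 = 60, q_5 = 205, s_5 = 140, t_5 = 340, s_6 = 105, t_6 = 265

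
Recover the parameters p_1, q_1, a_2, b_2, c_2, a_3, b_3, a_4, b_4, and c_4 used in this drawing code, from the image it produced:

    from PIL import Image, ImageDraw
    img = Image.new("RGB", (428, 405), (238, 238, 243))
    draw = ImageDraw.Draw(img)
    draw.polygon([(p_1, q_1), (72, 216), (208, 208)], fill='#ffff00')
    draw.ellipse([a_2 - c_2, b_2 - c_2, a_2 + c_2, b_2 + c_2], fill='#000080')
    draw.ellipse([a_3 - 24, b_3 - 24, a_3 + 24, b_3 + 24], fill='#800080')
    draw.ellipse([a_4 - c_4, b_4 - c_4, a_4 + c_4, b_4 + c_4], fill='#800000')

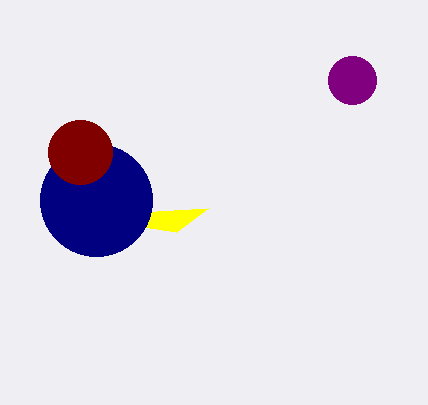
p_1 = 176; q_1 = 232; a_2 = 96; b_2 = 200; c_2 = 56; a_3 = 352; b_3 = 80; a_4 = 80; b_4 = 152; c_4 = 32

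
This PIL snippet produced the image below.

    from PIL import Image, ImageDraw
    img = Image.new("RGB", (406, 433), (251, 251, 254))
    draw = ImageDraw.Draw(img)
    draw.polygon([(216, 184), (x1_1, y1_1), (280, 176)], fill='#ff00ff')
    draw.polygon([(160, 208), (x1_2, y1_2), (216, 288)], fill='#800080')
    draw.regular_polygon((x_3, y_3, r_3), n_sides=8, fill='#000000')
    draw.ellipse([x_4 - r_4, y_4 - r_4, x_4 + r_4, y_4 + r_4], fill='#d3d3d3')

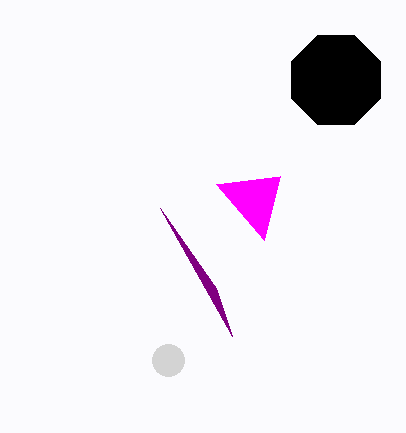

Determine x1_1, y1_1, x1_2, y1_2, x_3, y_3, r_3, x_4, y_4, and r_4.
x1_1 = 264
y1_1 = 240
x1_2 = 232
y1_2 = 336
x_3 = 336
y_3 = 80
r_3 = 48
x_4 = 168
y_4 = 360
r_4 = 16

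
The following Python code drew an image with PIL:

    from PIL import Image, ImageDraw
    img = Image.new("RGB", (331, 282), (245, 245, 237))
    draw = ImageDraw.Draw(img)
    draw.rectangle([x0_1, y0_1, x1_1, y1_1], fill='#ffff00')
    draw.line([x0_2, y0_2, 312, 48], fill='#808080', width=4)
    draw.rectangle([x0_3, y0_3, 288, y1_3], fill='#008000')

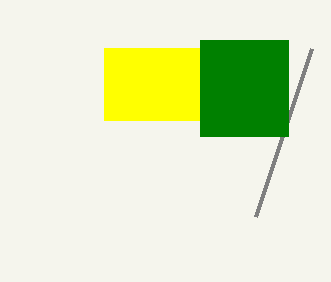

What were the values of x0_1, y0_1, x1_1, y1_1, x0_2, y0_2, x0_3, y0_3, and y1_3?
x0_1 = 104; y0_1 = 48; x1_1 = 200; y1_1 = 120; x0_2 = 256; y0_2 = 216; x0_3 = 200; y0_3 = 40; y1_3 = 136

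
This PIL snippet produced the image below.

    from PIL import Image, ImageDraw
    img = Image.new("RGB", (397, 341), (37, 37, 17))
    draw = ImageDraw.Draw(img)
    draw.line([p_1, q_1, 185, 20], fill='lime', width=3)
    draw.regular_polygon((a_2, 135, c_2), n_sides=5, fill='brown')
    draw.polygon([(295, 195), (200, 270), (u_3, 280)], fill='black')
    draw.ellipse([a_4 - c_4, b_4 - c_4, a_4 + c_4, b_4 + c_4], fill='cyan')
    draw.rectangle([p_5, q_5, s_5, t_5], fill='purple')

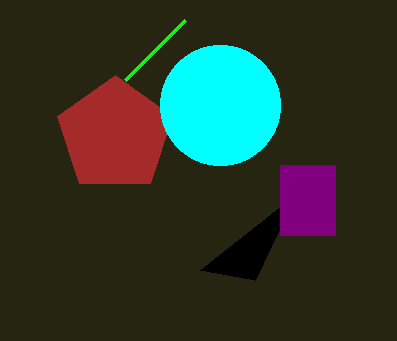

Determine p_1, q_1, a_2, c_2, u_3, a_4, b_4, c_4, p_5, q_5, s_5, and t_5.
p_1 = 125; q_1 = 80; a_2 = 115; c_2 = 60; u_3 = 255; a_4 = 220; b_4 = 105; c_4 = 60; p_5 = 280; q_5 = 165; s_5 = 335; t_5 = 235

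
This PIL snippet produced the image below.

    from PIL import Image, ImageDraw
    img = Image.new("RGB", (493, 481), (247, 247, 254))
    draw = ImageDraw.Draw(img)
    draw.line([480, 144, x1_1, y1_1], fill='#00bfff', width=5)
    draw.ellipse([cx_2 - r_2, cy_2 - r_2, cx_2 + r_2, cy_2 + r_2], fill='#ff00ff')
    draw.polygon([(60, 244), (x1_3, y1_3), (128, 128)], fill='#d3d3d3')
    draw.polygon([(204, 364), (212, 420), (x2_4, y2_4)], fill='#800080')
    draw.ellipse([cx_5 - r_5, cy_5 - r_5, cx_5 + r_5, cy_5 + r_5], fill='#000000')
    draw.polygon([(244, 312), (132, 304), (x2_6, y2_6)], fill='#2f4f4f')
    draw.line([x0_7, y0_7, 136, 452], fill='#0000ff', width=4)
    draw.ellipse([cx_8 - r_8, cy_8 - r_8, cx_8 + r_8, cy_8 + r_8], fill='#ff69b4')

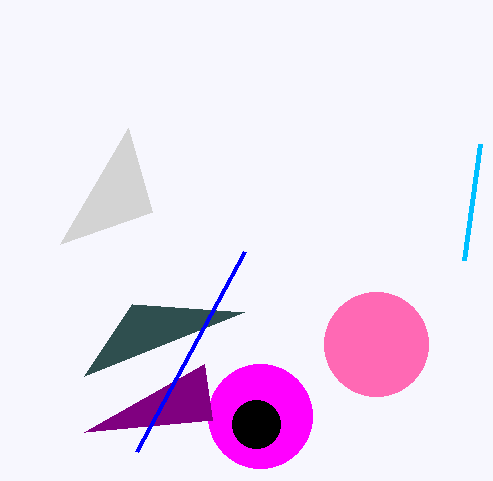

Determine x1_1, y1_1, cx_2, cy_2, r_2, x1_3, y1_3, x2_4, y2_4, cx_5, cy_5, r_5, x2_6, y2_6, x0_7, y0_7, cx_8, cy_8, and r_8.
x1_1 = 464
y1_1 = 260
cx_2 = 260
cy_2 = 416
r_2 = 52
x1_3 = 152
y1_3 = 212
x2_4 = 84
y2_4 = 432
cx_5 = 256
cy_5 = 424
r_5 = 24
x2_6 = 84
y2_6 = 376
x0_7 = 244
y0_7 = 252
cx_8 = 376
cy_8 = 344
r_8 = 52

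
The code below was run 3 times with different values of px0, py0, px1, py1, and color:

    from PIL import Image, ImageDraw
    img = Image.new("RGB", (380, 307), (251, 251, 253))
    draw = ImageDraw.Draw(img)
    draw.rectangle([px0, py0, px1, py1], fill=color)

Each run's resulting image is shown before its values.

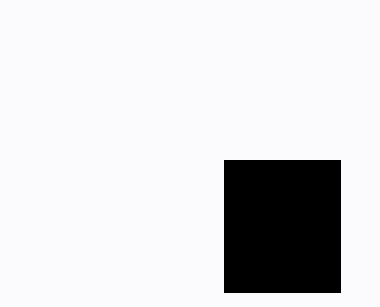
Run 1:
px0 = 224
py0 = 160
px1 = 340
py1 = 292
color = 'black'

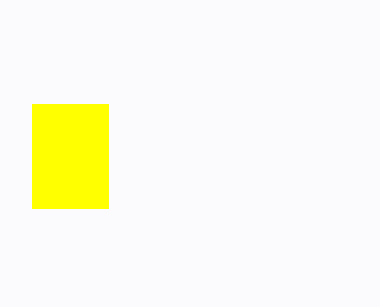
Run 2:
px0 = 32
py0 = 104
px1 = 108
py1 = 208
color = 'yellow'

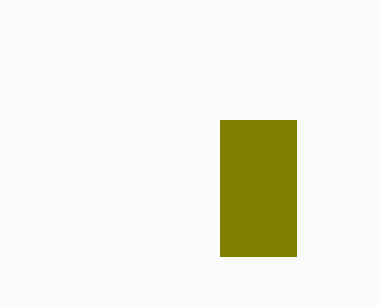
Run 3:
px0 = 220, py0 = 120, px1 = 296, py1 = 256, color = 'olive'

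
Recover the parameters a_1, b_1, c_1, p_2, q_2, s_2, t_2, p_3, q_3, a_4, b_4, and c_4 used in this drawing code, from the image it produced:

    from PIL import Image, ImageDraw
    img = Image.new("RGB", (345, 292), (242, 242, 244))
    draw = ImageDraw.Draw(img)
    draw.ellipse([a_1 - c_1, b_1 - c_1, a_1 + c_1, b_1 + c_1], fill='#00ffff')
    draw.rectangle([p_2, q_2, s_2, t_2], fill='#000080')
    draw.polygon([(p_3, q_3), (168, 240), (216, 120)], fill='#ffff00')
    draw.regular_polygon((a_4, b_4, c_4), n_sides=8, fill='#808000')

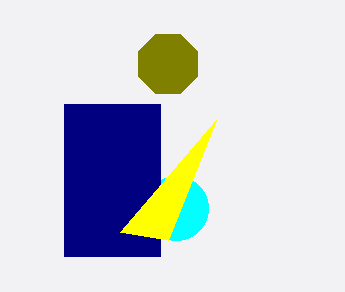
a_1 = 176, b_1 = 208, c_1 = 32, p_2 = 64, q_2 = 104, s_2 = 160, t_2 = 256, p_3 = 120, q_3 = 232, a_4 = 168, b_4 = 64, c_4 = 32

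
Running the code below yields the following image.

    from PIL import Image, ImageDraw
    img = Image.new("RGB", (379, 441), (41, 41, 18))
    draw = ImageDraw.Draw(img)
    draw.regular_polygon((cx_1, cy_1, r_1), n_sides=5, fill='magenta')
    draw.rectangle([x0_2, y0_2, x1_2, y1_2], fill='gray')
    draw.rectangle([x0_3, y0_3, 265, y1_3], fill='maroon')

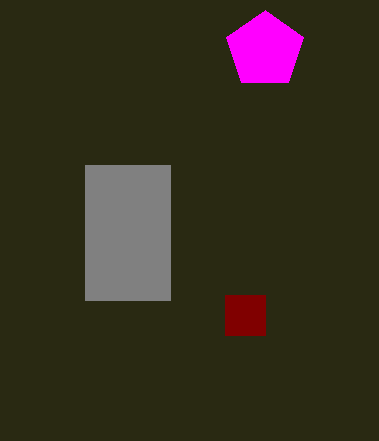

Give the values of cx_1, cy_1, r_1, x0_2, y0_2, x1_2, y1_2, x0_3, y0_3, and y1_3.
cx_1 = 265; cy_1 = 50; r_1 = 40; x0_2 = 85; y0_2 = 165; x1_2 = 170; y1_2 = 300; x0_3 = 225; y0_3 = 295; y1_3 = 335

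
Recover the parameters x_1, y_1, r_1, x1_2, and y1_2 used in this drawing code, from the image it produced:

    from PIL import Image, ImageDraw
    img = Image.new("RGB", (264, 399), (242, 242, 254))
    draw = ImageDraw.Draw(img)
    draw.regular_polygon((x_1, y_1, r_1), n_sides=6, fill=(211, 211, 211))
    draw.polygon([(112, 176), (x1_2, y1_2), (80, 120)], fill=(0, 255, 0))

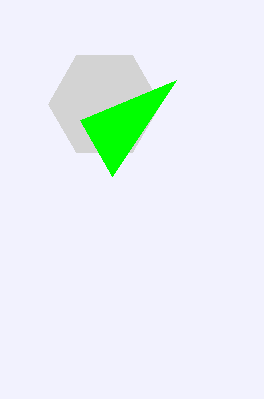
x_1 = 104
y_1 = 104
r_1 = 56
x1_2 = 176
y1_2 = 80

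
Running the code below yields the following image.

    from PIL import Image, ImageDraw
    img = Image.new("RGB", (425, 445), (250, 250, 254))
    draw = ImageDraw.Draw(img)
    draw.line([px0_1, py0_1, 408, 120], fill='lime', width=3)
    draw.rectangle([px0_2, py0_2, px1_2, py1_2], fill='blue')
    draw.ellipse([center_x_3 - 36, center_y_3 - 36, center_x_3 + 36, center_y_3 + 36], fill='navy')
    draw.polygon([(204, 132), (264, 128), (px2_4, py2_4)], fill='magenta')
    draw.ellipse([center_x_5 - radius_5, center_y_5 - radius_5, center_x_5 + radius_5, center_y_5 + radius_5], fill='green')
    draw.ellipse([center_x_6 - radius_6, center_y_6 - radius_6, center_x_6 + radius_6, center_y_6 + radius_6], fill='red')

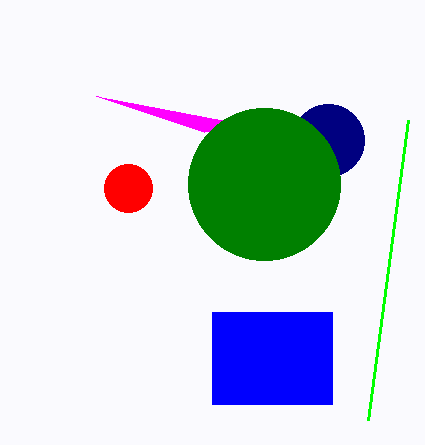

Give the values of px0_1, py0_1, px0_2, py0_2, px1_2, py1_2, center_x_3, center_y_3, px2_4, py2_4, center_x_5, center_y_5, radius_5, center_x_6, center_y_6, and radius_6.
px0_1 = 368, py0_1 = 420, px0_2 = 212, py0_2 = 312, px1_2 = 332, py1_2 = 404, center_x_3 = 328, center_y_3 = 140, px2_4 = 96, py2_4 = 96, center_x_5 = 264, center_y_5 = 184, radius_5 = 76, center_x_6 = 128, center_y_6 = 188, radius_6 = 24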